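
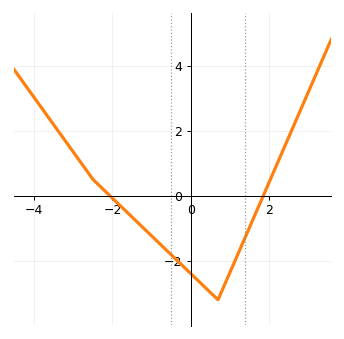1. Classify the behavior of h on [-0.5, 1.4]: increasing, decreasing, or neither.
neither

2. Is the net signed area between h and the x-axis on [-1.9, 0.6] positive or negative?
negative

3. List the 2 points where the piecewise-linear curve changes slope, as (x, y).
(-2.5, 0.5); (0.7, -3.2)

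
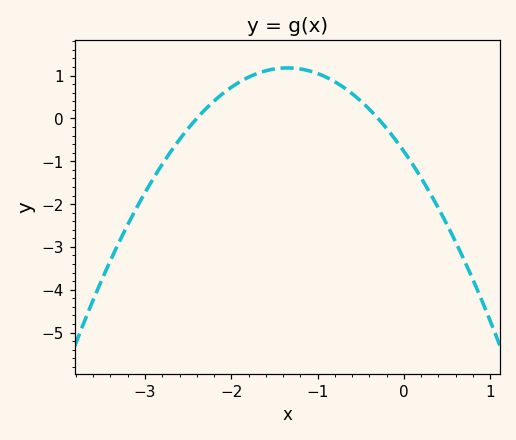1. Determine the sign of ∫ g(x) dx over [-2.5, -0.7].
positive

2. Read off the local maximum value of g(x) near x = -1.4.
1.18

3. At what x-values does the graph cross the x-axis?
-2.4, -0.3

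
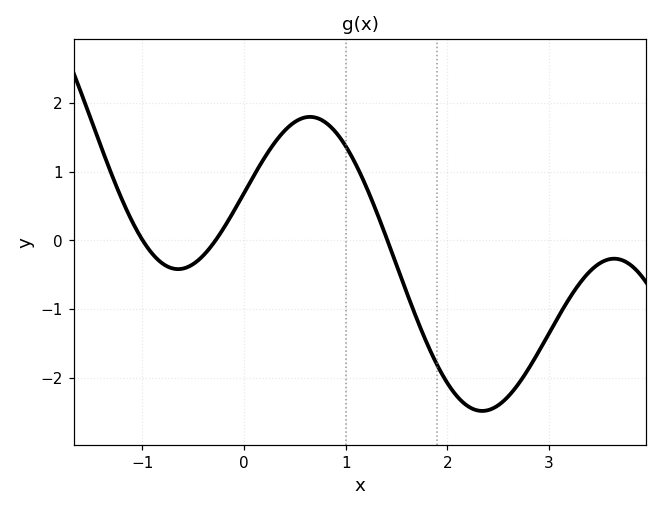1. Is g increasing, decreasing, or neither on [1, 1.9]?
decreasing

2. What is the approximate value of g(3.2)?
-0.8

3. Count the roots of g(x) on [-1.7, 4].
3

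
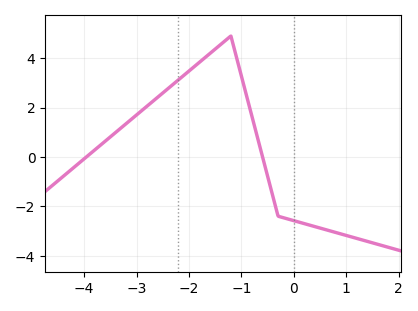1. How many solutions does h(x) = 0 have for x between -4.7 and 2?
2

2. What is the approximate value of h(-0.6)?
0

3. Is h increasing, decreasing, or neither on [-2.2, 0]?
neither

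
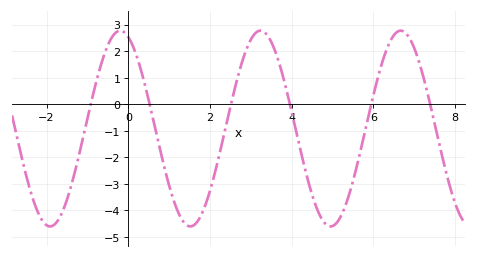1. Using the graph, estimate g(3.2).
2.76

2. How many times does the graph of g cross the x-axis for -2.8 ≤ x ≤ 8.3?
6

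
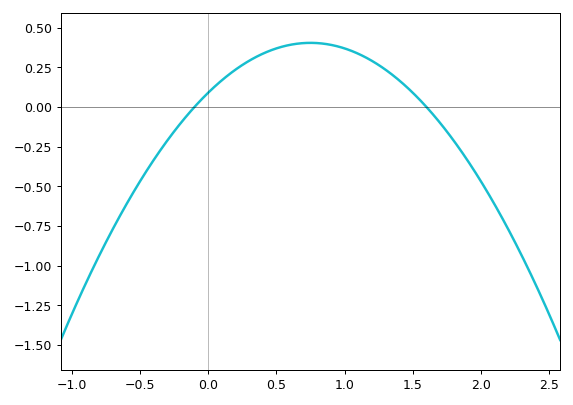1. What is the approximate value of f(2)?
-0.45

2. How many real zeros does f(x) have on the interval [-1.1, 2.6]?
2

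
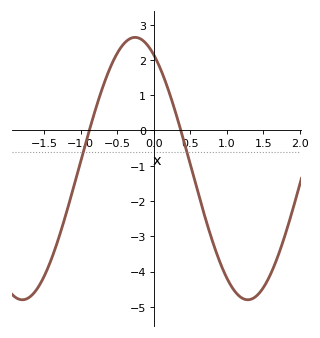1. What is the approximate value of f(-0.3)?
2.6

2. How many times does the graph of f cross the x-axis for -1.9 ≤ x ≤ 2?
2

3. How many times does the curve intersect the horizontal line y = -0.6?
2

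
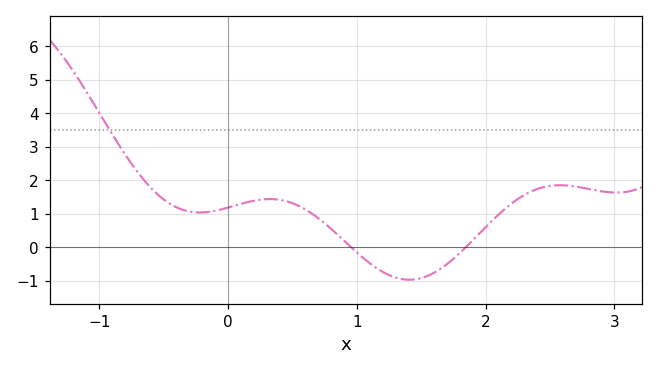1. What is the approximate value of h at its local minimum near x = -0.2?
1.04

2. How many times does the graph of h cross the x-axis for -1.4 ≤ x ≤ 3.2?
2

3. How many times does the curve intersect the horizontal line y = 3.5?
1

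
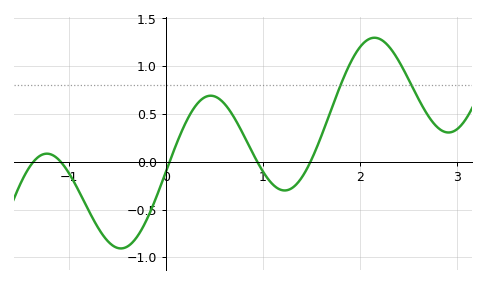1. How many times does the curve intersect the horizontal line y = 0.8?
2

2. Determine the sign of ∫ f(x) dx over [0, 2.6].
positive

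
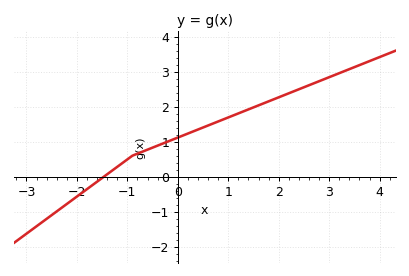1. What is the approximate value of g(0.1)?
1.2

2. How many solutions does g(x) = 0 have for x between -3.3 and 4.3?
1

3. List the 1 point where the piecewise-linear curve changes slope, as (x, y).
(-0.9, 0.6)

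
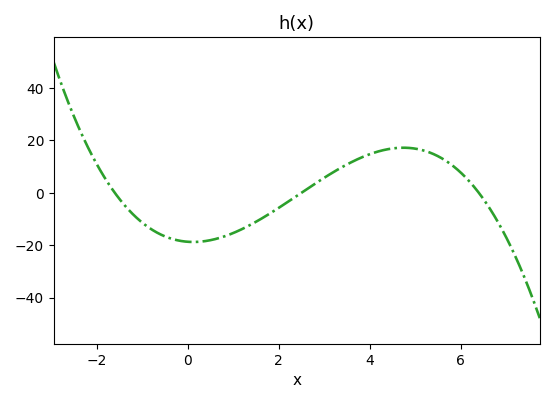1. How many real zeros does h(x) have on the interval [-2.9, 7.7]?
3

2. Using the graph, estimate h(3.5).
10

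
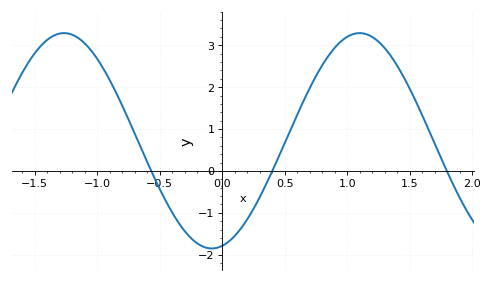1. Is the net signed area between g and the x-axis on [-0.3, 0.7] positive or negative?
negative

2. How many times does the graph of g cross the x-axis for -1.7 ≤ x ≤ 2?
3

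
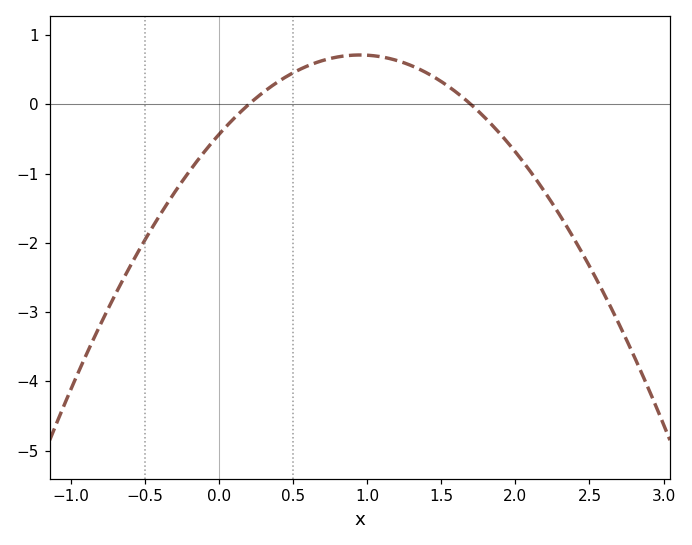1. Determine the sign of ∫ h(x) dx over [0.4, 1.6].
positive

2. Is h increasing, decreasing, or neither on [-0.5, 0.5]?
increasing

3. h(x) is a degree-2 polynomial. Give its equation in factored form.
y = -1.27(x - 0.2)(x - 1.7)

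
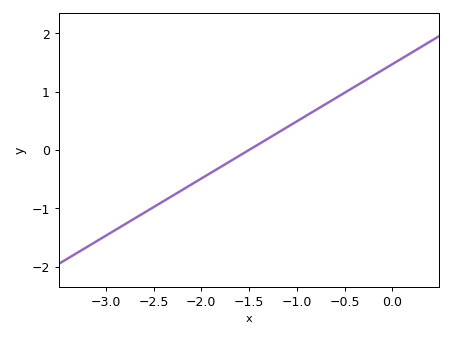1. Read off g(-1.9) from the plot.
-0.392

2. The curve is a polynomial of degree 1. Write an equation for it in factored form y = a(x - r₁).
y = 0.98(x + 1.5)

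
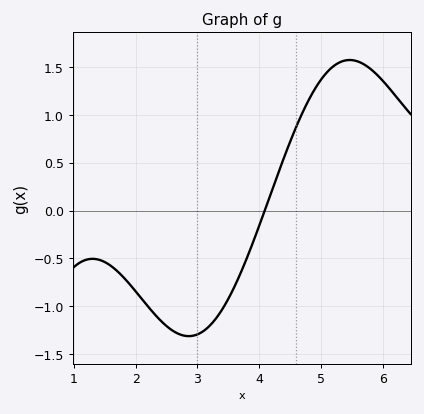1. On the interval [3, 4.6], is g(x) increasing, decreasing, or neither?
increasing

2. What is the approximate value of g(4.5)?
0.721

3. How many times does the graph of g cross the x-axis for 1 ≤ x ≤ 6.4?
1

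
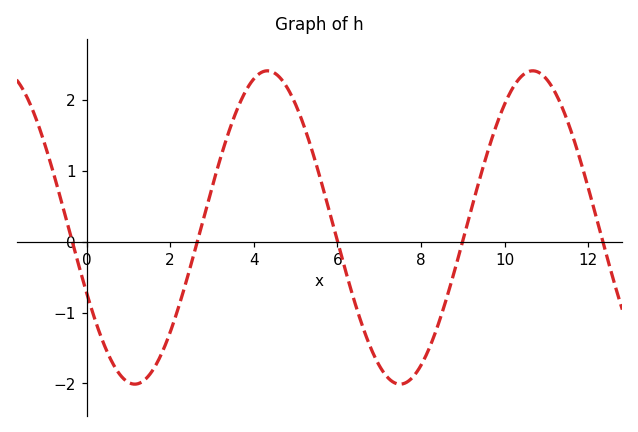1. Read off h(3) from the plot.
0.8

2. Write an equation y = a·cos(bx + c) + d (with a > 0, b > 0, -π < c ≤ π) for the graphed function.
y = 2.21cos(0.99x + 2) + 0.2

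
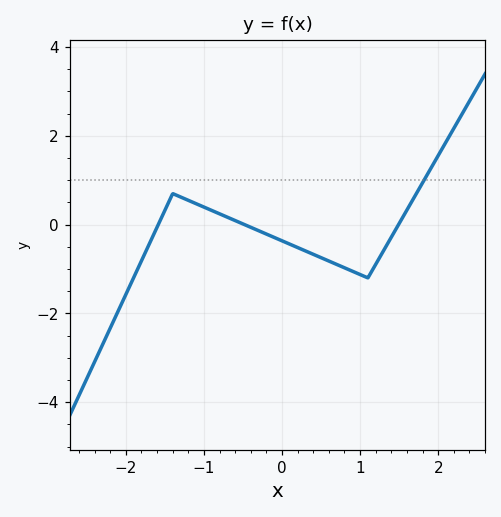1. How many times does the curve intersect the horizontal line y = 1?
1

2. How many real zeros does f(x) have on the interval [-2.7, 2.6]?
3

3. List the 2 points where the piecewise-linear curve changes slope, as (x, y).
(-1.4, 0.7); (1.1, -1.2)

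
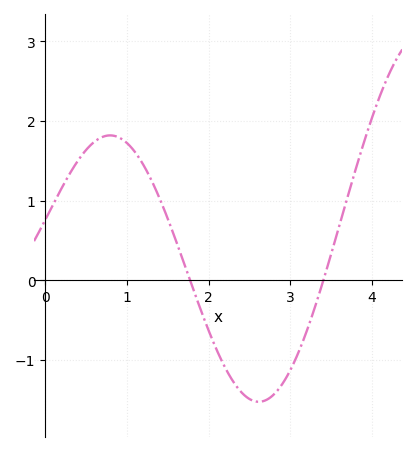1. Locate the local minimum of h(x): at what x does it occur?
2.6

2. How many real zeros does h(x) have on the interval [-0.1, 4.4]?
2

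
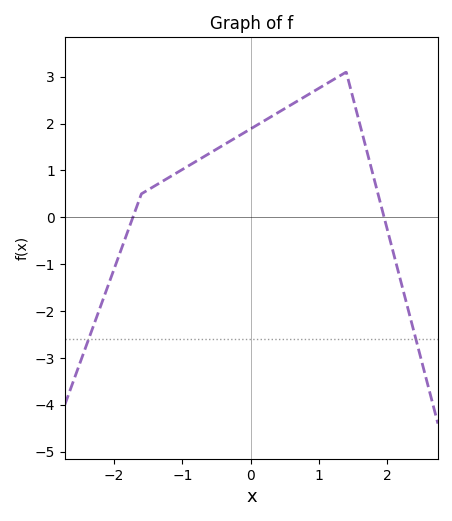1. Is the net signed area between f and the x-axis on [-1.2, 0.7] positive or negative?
positive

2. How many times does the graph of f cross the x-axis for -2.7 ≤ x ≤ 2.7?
2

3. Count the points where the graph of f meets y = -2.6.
2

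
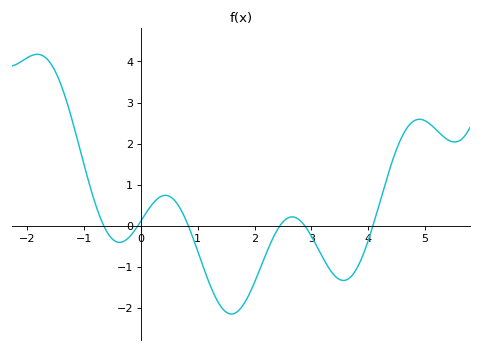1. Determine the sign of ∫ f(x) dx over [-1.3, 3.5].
negative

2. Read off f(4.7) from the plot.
2.41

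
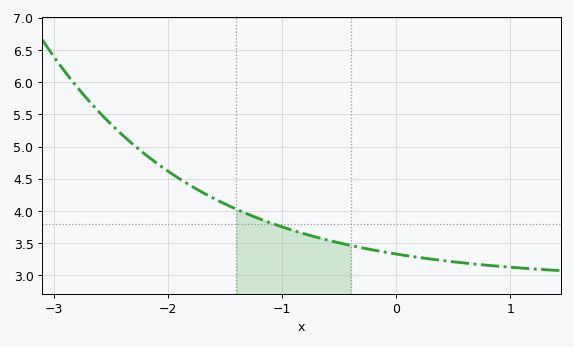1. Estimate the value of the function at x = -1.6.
4.2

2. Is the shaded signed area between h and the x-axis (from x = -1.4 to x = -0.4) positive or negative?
positive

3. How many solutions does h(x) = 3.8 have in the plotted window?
1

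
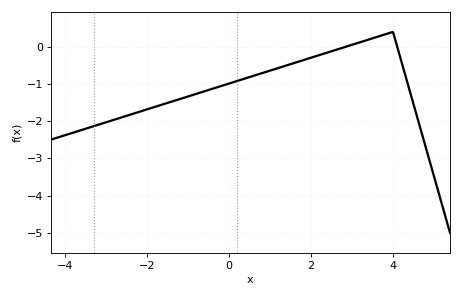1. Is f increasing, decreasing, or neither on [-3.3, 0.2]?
increasing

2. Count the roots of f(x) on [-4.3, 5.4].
2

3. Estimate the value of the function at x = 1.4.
-0.503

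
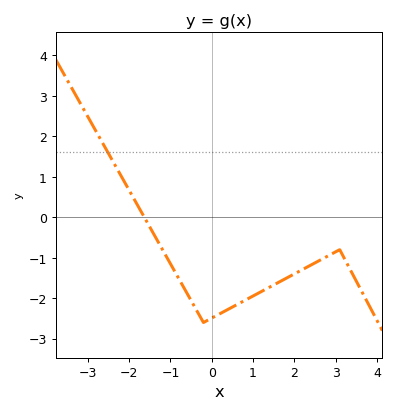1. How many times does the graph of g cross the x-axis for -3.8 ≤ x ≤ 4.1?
1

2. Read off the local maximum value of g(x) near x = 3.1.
-0.8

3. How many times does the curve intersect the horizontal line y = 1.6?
1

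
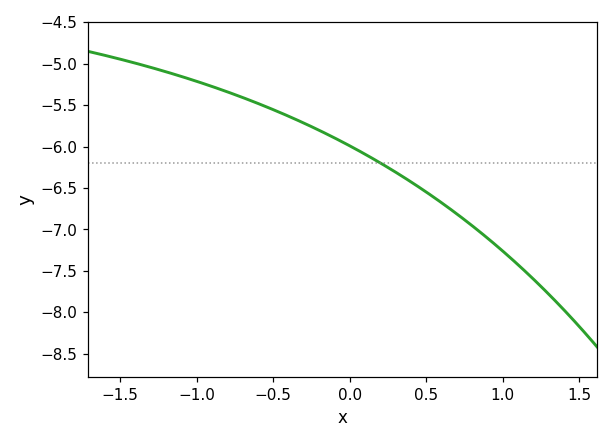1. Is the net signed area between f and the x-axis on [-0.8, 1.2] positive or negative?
negative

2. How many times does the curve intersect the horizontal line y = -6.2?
1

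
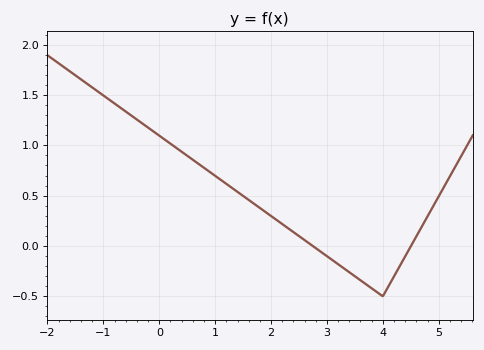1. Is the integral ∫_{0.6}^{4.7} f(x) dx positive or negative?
positive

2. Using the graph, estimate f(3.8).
-0.42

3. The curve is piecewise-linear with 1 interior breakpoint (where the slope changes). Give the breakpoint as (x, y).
(4, -0.5)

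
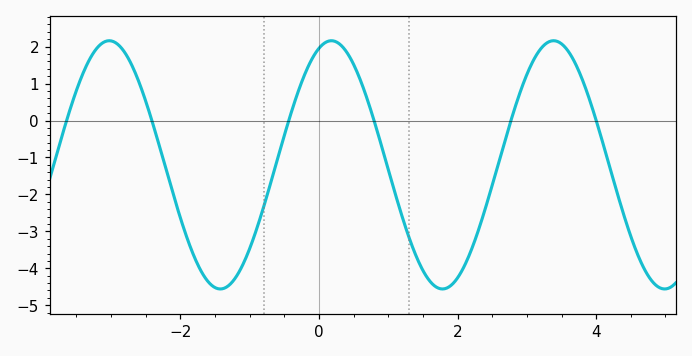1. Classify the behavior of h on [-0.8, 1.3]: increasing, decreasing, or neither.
neither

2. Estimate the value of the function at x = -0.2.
1.3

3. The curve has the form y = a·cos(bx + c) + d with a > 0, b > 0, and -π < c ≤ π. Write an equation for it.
y = 3.36cos(2x - 0.35) - 1.2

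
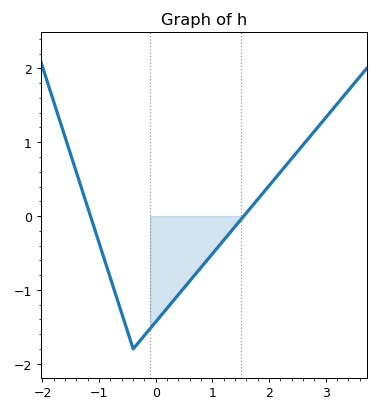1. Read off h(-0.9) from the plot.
-0.6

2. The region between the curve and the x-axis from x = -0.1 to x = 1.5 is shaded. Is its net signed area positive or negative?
negative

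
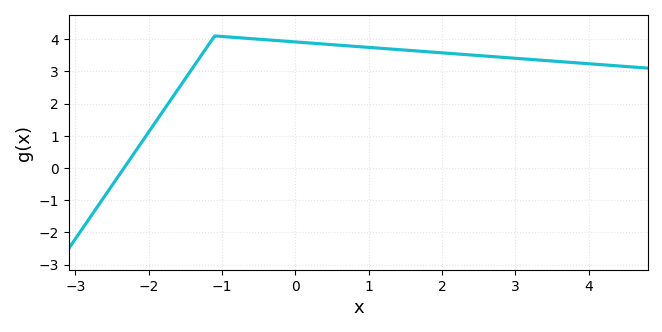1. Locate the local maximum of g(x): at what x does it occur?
-1.1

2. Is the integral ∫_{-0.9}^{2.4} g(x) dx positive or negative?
positive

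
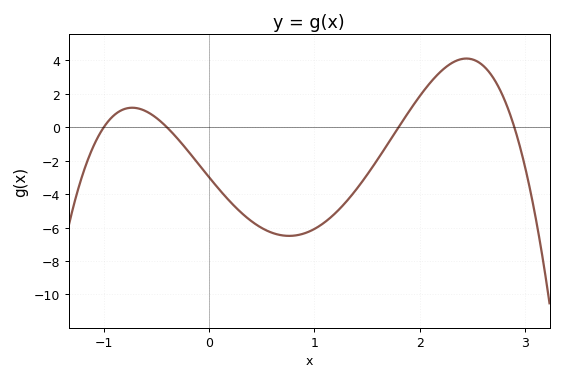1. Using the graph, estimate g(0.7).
-6.47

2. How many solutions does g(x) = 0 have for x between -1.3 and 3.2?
4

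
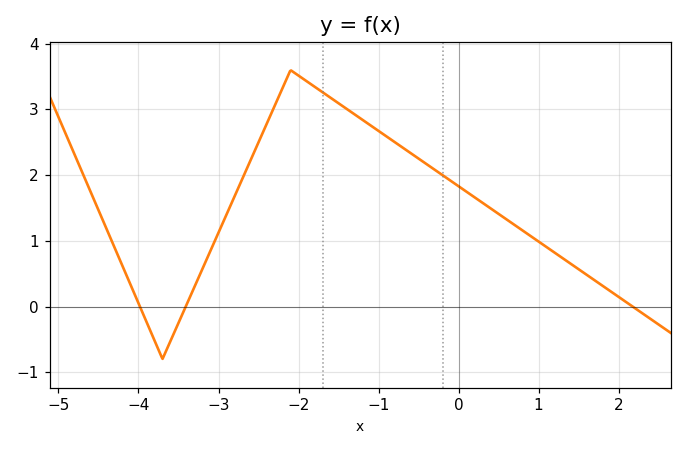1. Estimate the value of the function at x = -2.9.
1.4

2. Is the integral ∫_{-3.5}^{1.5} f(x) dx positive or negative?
positive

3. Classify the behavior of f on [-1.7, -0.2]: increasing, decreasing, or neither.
decreasing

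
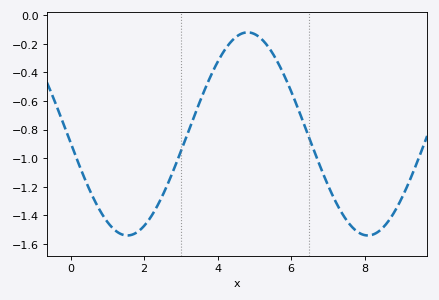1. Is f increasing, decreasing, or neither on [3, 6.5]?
neither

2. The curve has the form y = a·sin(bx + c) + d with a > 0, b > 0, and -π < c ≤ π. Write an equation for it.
y = 0.71sin(0.96x - 3.1) - 0.83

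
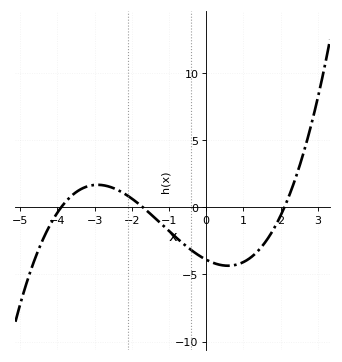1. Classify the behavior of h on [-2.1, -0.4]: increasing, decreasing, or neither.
decreasing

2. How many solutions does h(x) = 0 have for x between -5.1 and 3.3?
3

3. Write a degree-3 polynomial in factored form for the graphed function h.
y = 0.28(x + 3.9)(x + 1.7)(x - 2.1)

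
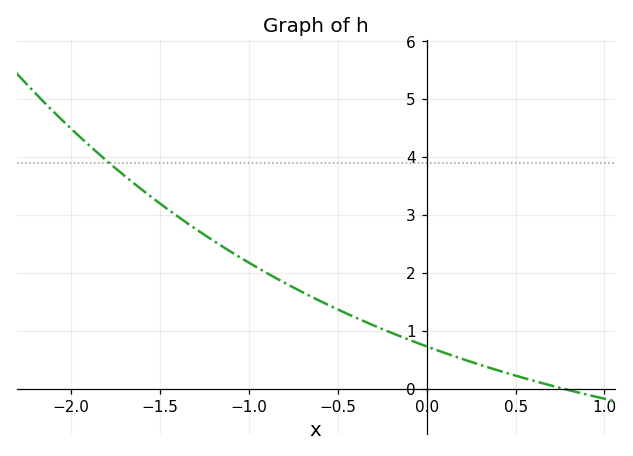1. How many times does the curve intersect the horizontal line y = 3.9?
1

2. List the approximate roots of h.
0.768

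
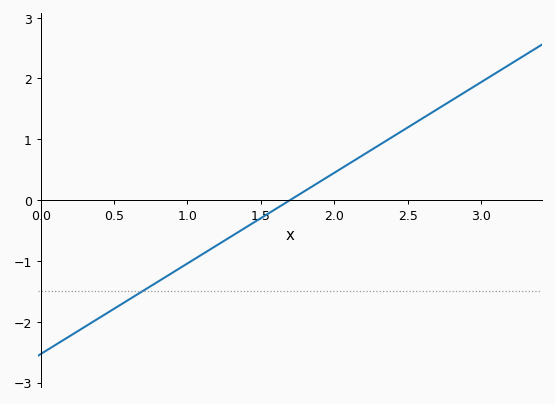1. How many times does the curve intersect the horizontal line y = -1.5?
1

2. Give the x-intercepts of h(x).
1.7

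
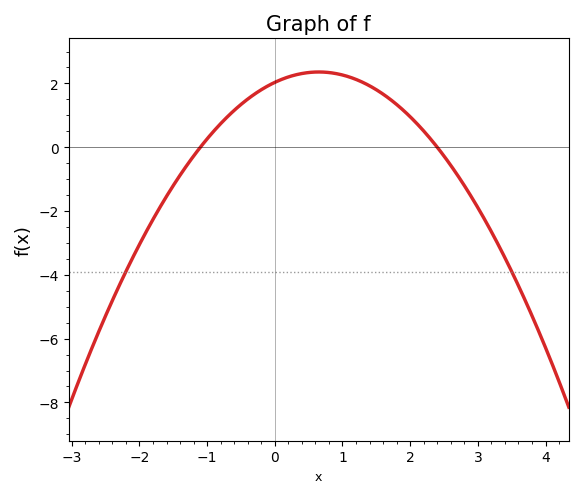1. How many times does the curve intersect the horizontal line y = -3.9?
2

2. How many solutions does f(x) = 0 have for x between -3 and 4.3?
2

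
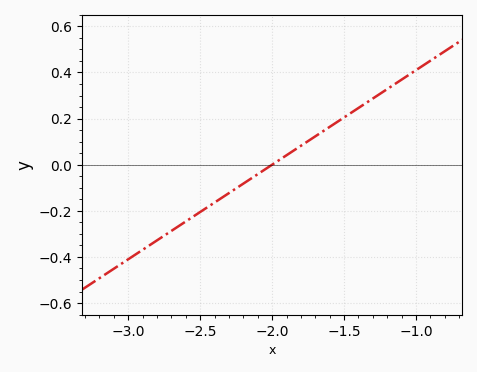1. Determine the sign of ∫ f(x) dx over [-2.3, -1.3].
positive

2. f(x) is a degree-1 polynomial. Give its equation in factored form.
y = 0.41(x + 2)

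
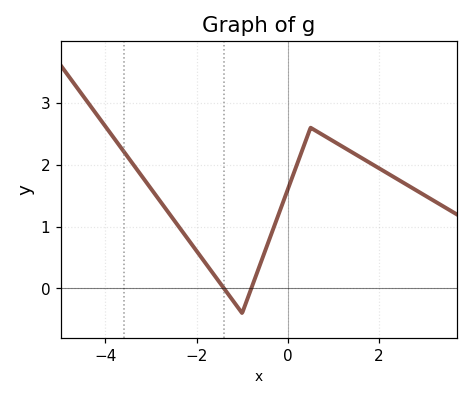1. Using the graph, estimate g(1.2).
2.3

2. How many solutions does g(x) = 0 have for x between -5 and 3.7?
2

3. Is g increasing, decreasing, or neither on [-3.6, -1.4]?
decreasing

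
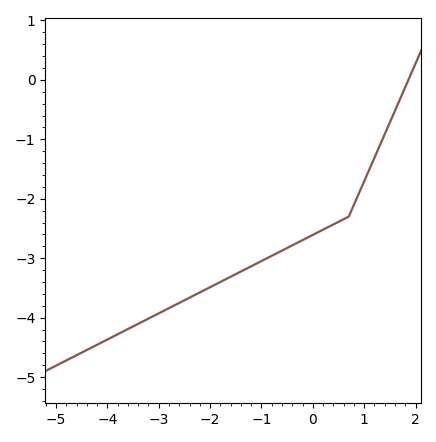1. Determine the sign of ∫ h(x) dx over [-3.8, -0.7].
negative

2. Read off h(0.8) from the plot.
-2.1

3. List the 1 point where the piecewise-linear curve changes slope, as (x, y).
(0.7, -2.3)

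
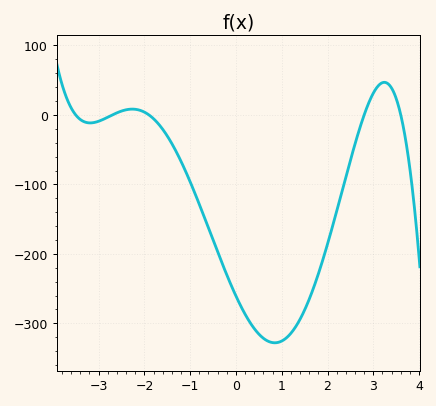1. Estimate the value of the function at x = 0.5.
-315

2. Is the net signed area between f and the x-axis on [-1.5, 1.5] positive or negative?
negative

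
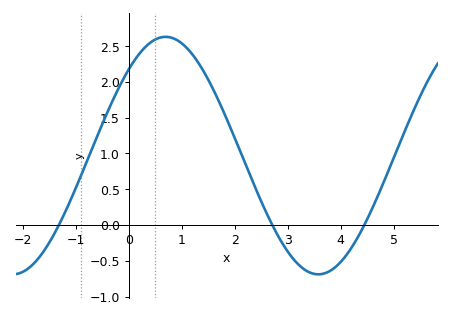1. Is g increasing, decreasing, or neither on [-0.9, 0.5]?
increasing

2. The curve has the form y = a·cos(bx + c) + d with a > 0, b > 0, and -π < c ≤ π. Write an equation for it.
y = 1.66cos(1.09x - 0.76) + 0.97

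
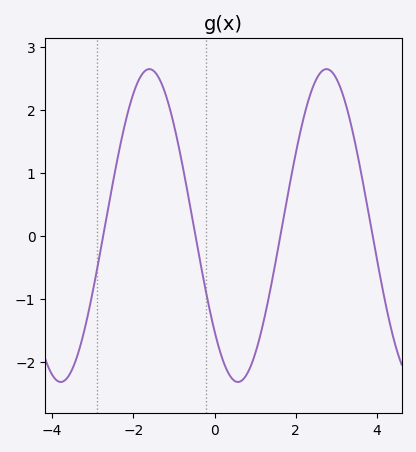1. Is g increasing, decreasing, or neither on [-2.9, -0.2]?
neither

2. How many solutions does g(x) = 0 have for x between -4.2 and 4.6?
4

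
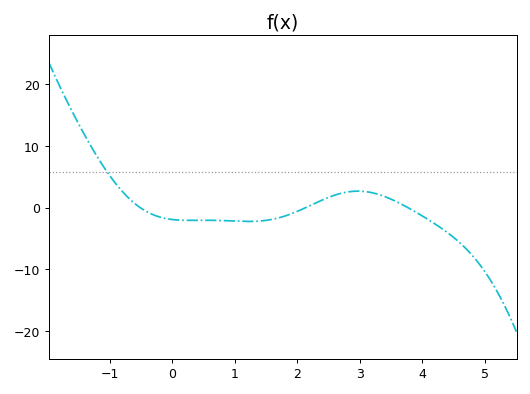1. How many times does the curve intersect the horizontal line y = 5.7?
1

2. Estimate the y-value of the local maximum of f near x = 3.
2.67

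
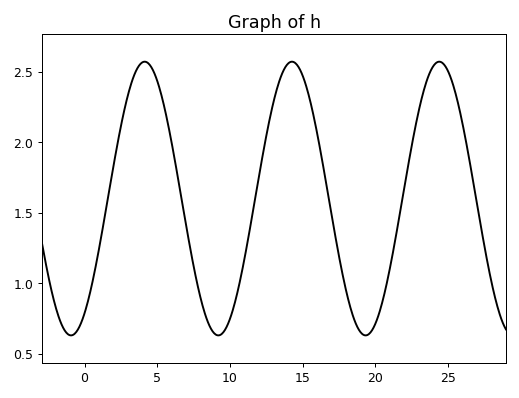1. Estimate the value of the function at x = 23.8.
2.5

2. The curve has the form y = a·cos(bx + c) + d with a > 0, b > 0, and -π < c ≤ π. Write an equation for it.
y = 0.97cos(0.62x - 2.56) + 1.6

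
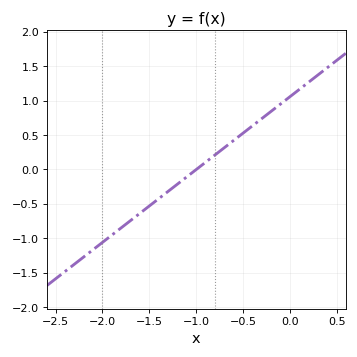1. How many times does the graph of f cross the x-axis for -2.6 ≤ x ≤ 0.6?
1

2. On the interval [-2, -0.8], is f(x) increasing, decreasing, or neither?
increasing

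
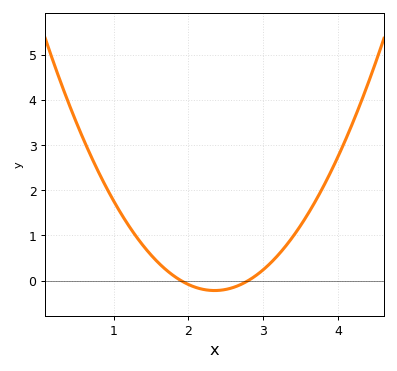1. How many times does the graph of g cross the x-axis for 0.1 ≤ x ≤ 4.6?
2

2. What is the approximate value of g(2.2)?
-0.2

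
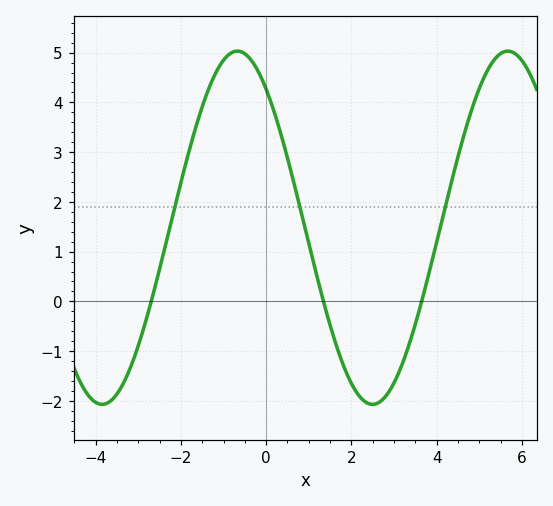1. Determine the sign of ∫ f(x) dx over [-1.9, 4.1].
positive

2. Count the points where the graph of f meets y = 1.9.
3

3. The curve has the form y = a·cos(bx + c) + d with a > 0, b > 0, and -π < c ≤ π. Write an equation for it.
y = 3.55cos(0.99x + 0.67) + 1.48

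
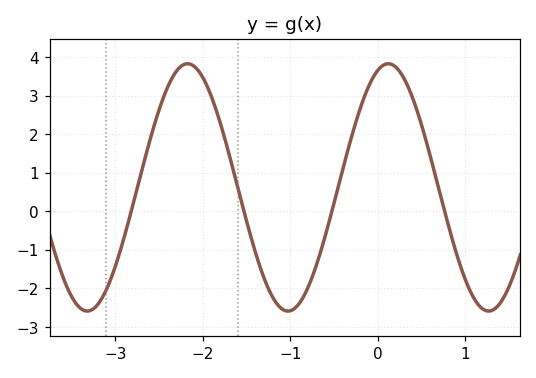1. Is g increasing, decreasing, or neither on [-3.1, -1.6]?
neither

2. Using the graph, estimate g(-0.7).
-1.4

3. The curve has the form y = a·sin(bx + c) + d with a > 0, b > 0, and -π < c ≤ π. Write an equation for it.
y = 3.21sin(2.7x + 1.2) + 0.62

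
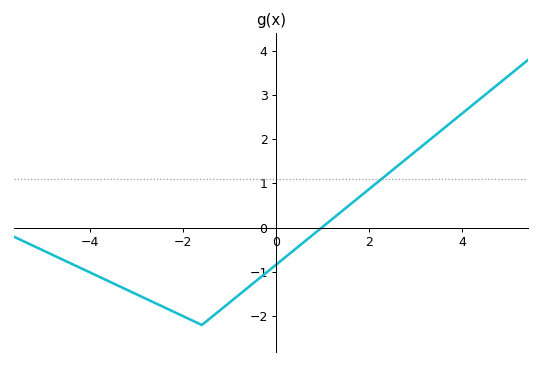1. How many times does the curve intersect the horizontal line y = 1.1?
1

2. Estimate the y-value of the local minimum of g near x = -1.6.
-2.2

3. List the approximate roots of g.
0.974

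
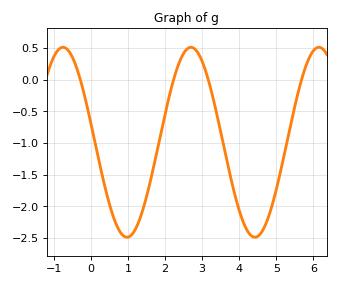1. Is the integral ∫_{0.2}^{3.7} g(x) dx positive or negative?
negative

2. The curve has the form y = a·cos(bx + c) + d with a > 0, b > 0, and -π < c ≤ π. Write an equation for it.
y = 1.5cos(1.8x + 1.4) - 0.99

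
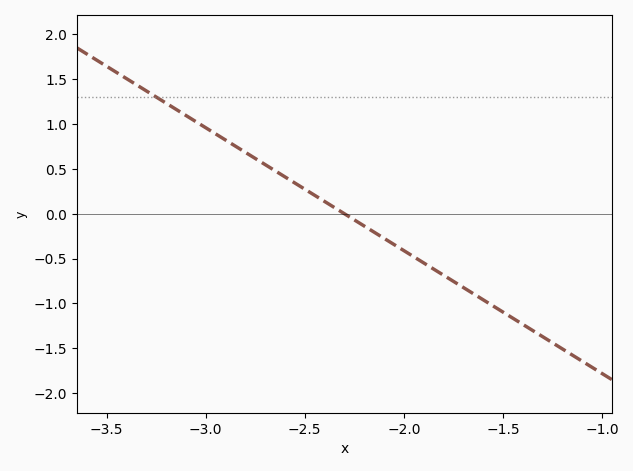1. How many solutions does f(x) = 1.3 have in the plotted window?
1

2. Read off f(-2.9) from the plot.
0.8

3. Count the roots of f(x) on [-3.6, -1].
1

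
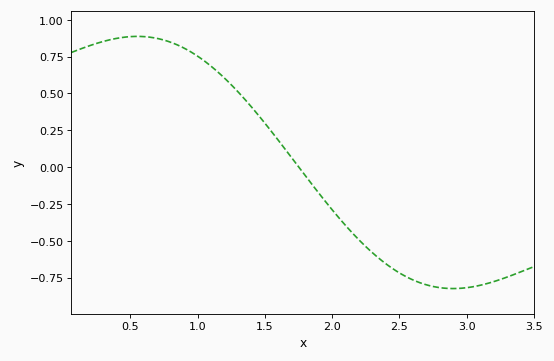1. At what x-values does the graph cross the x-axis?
1.75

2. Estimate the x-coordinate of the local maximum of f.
0.55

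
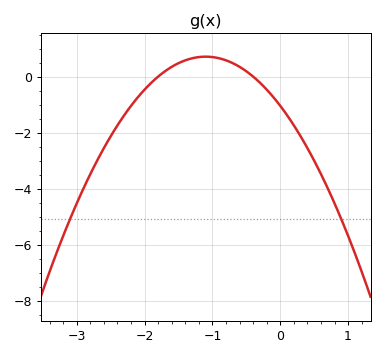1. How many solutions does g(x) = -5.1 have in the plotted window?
2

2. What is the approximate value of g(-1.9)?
-0.218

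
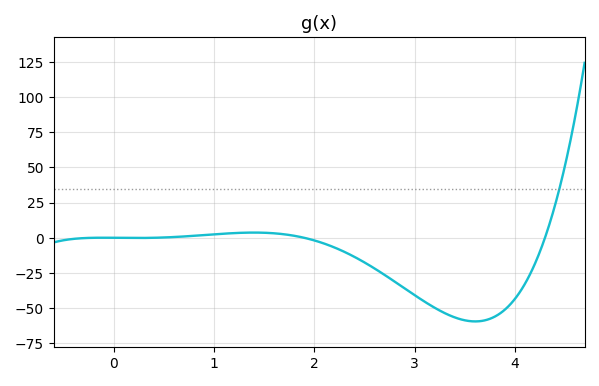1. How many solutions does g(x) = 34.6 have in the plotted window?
1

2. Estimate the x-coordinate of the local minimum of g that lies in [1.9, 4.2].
3.61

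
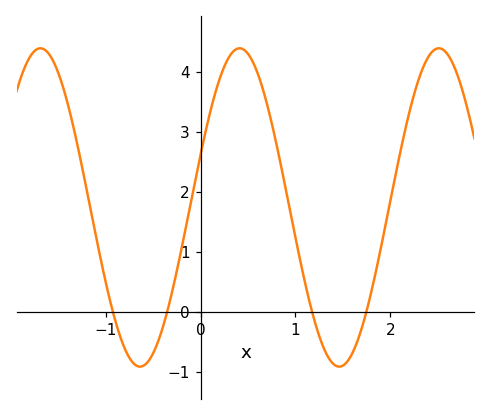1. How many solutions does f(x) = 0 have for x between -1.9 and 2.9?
4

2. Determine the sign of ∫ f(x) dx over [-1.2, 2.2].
positive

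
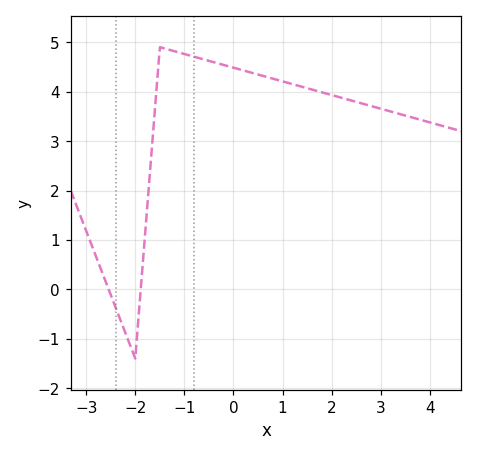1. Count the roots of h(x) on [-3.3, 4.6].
2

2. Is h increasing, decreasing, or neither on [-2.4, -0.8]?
neither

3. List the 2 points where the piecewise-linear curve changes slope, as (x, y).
(-2, -1.4); (-1.5, 4.9)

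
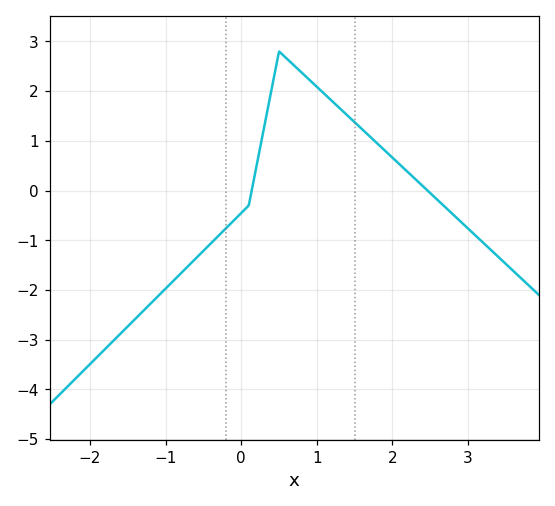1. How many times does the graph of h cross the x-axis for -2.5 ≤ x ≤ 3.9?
2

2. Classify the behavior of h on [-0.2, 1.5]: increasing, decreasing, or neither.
neither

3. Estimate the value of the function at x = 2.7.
-0.3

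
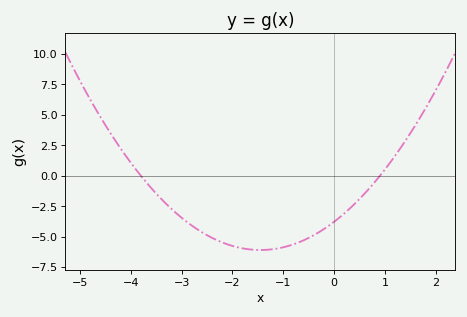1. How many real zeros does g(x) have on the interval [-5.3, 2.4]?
2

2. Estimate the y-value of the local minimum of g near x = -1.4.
-6.07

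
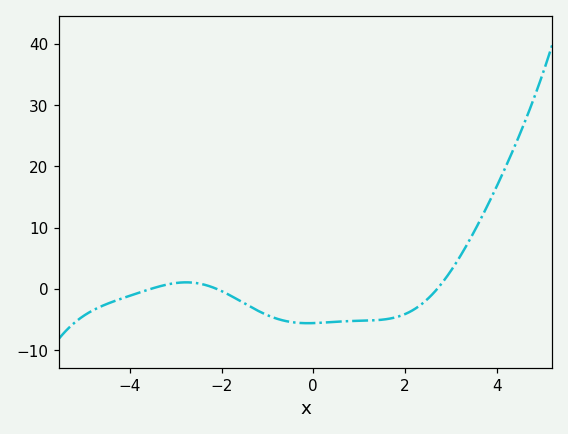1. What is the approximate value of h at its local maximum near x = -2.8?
1.07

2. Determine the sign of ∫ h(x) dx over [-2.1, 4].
negative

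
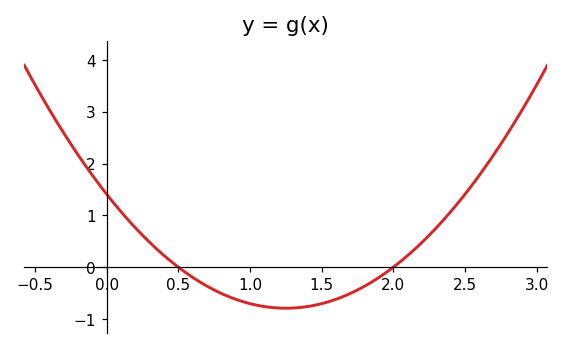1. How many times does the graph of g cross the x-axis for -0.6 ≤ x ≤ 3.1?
2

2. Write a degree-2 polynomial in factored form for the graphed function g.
y = 1.41(x - 0.5)(x - 2)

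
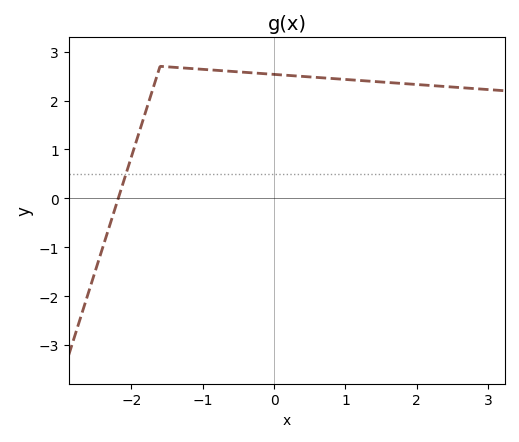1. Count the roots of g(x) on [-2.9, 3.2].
1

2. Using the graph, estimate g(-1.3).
2.7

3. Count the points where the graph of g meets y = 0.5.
1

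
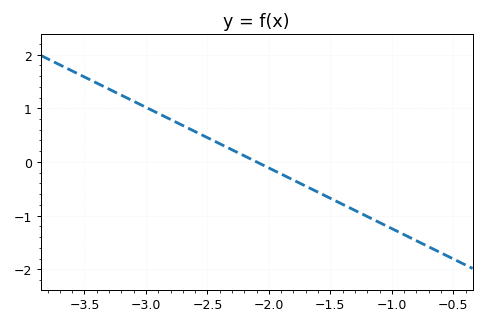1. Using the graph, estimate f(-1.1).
-1.1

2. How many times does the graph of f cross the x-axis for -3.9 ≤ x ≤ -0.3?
1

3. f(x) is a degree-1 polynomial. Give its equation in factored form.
y = -1.13(x + 2.1)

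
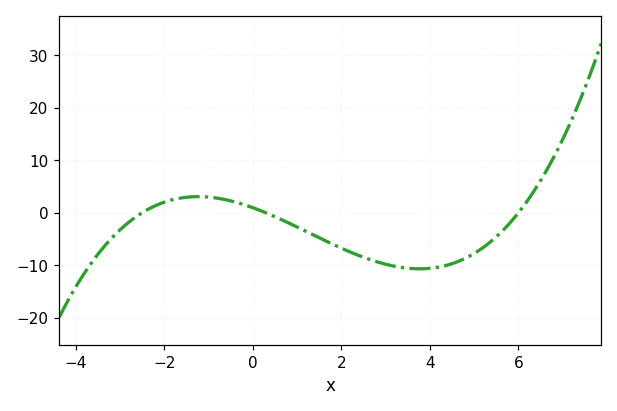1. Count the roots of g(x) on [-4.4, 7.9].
3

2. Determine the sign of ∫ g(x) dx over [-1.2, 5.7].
negative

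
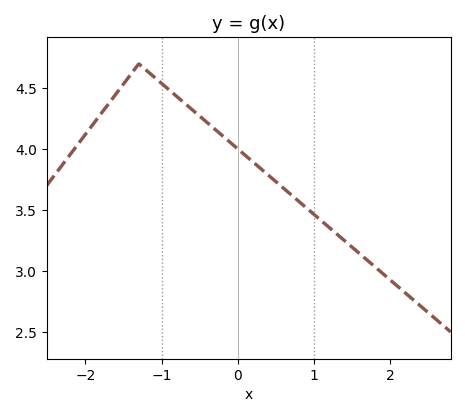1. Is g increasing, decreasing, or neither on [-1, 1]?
decreasing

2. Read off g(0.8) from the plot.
3.57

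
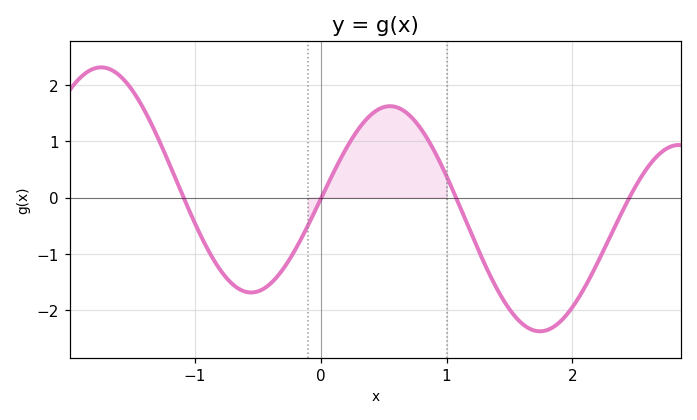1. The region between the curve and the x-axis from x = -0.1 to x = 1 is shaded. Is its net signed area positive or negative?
positive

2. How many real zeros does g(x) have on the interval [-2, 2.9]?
4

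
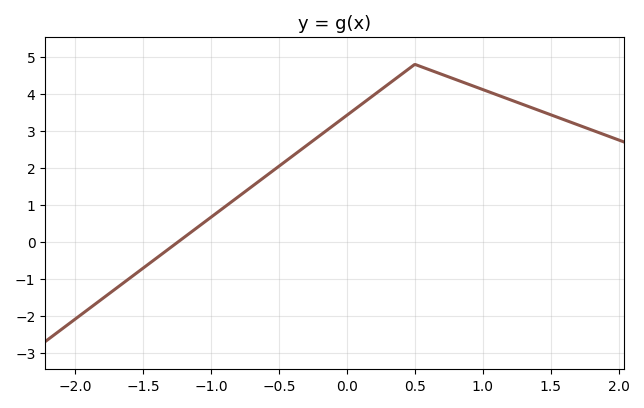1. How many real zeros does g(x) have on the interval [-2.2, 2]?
1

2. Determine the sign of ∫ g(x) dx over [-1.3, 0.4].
positive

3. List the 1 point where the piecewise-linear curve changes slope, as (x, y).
(0.5, 4.8)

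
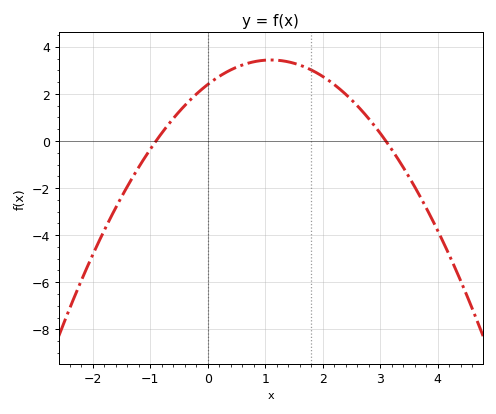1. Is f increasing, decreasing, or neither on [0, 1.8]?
neither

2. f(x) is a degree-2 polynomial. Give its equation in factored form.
y = -0.86(x + 0.9)(x - 3.1)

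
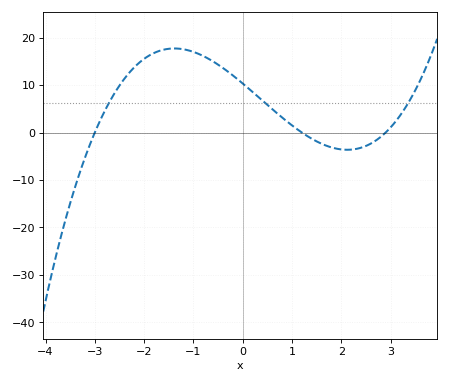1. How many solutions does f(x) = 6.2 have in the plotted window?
3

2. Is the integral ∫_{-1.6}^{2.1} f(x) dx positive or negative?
positive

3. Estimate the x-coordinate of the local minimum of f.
2.2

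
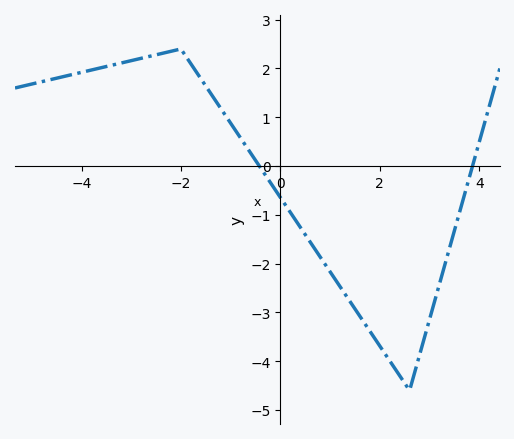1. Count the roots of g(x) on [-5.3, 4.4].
2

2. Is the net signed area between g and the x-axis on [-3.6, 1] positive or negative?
positive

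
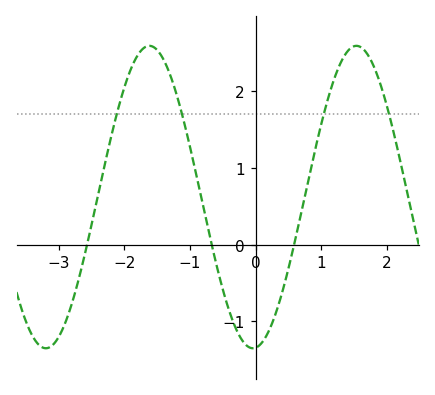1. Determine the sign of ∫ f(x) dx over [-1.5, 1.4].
positive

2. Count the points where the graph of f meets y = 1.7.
4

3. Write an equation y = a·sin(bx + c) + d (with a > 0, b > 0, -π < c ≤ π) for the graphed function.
y = 1.97sin(2x - 1.5) + 0.62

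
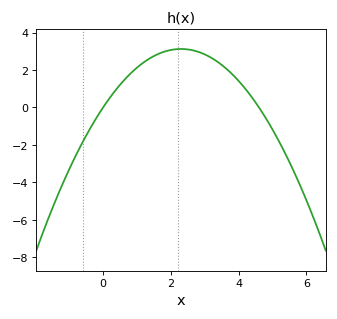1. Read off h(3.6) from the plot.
2.12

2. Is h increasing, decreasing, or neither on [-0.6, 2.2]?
increasing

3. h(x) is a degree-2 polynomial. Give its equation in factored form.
y = -0.59(x - 0)(x - 4.6)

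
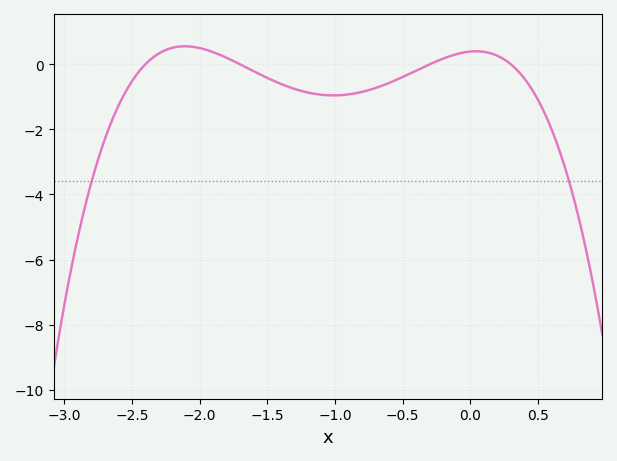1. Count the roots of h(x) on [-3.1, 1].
4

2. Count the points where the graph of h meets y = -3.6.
2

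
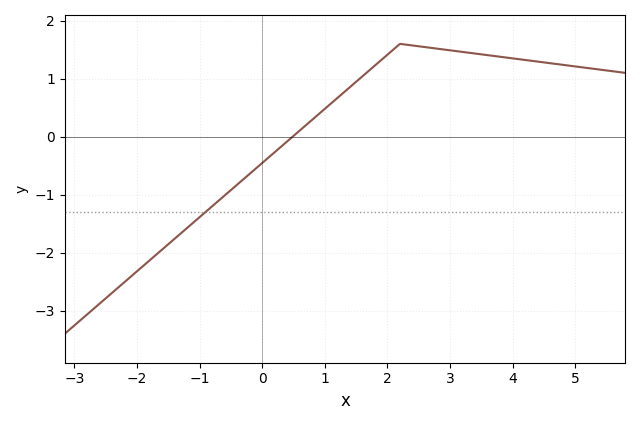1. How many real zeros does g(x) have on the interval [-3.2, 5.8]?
1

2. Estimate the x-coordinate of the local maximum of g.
2.2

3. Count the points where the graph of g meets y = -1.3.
1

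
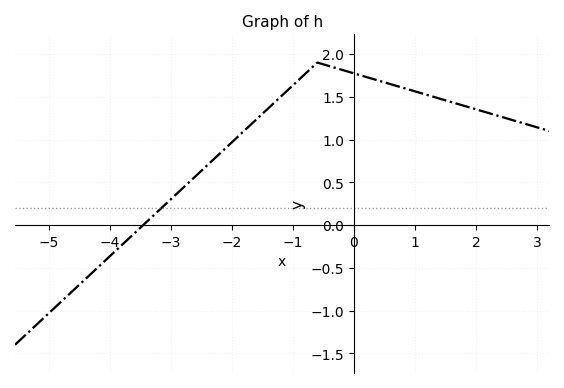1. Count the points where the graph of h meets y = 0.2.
1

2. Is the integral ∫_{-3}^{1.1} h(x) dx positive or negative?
positive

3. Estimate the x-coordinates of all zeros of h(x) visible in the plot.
-3.4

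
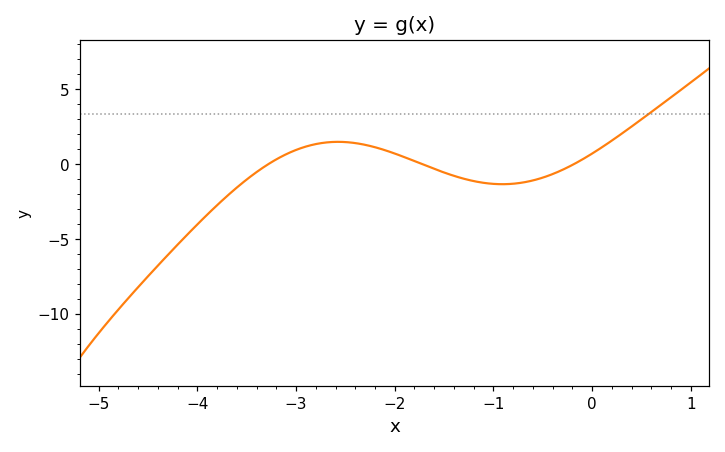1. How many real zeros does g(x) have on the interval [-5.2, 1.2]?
3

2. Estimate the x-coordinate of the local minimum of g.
-0.9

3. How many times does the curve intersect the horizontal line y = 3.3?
1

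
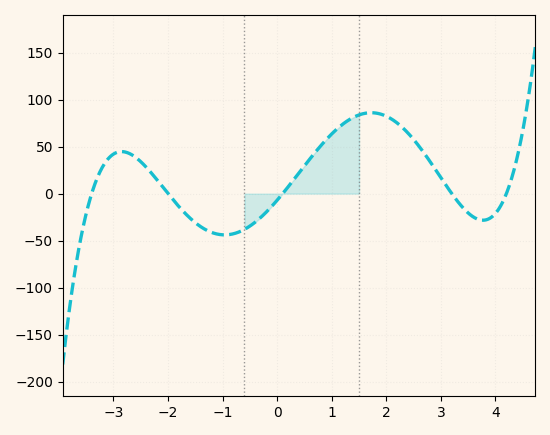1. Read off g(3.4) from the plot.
-15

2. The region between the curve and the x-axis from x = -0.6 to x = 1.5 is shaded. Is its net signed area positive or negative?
positive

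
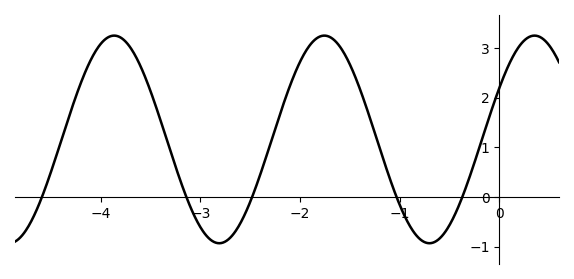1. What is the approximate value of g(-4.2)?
2.29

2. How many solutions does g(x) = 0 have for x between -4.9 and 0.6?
5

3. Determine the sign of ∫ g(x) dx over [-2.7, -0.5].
positive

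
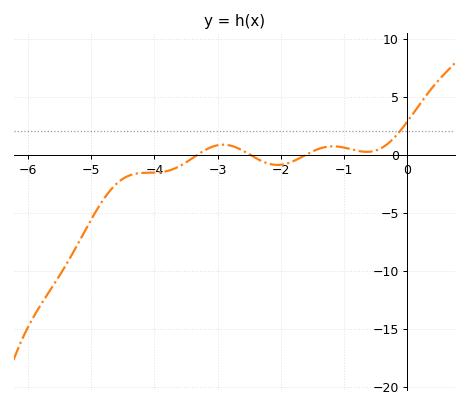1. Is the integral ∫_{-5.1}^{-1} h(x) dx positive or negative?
negative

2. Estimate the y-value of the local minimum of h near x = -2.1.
-0.849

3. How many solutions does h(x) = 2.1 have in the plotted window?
1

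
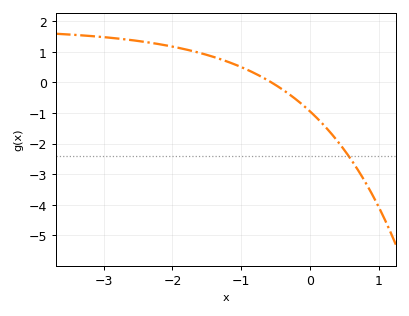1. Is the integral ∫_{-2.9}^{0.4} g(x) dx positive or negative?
positive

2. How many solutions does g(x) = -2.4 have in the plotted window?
1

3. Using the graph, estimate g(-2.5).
1.4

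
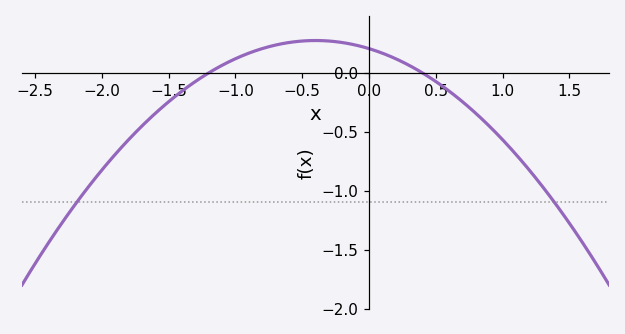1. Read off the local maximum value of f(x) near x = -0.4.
0.275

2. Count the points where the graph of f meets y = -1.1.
2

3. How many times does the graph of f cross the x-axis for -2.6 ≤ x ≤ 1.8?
2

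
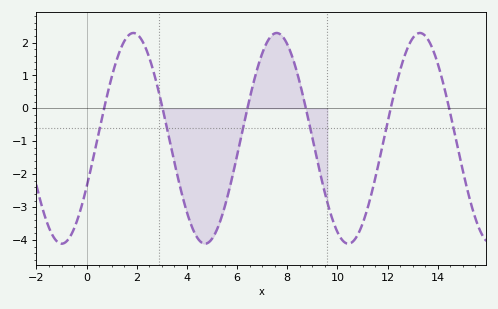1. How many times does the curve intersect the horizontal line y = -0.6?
6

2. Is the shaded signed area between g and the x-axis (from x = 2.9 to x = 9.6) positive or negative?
negative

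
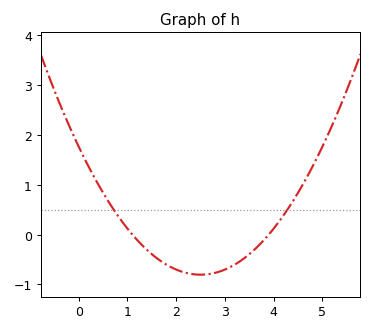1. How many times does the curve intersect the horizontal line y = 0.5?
2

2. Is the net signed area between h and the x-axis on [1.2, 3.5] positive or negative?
negative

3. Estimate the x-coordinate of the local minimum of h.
2.5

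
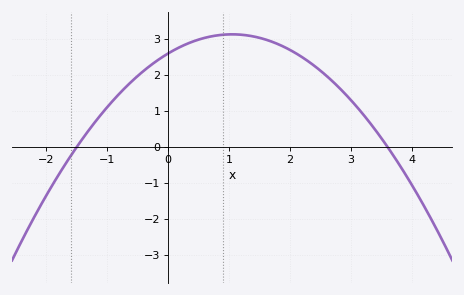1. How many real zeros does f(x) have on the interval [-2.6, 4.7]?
2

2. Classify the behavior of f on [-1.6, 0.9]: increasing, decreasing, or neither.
increasing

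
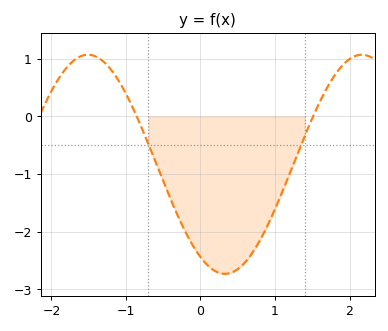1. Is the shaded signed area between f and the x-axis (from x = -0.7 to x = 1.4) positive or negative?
negative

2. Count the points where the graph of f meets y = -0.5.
2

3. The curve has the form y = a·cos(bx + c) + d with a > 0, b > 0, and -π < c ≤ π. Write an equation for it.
y = 1.9cos(1.71x + 2.58) - 0.83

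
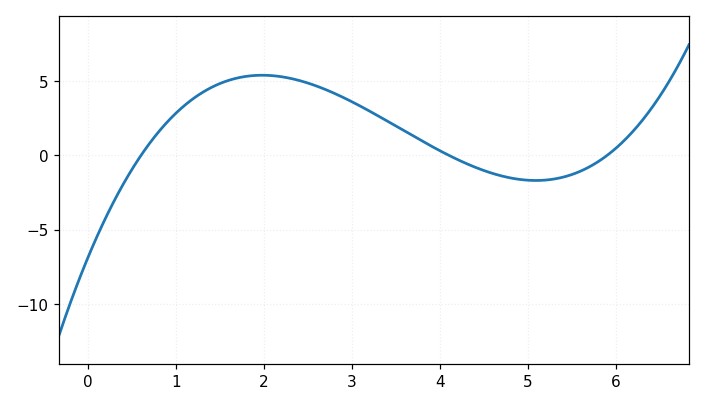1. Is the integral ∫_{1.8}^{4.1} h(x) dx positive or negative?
positive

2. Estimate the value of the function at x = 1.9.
5.5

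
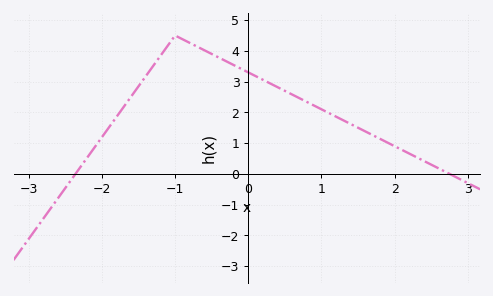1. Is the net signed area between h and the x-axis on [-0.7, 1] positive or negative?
positive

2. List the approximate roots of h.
-2.36, 2.75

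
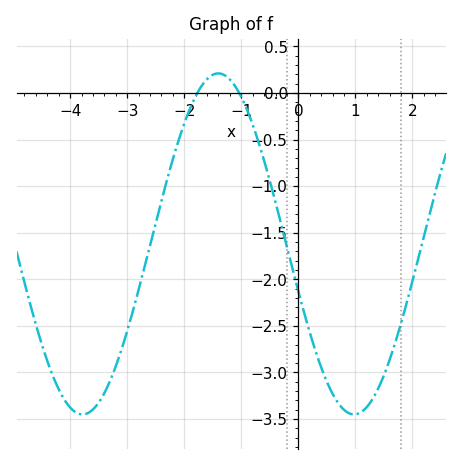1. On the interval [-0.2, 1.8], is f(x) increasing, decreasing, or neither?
neither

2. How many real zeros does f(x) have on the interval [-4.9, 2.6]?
2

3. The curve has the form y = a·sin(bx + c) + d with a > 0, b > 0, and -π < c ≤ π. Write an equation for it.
y = 1.83sin(1.3x - 2.9) - 1.62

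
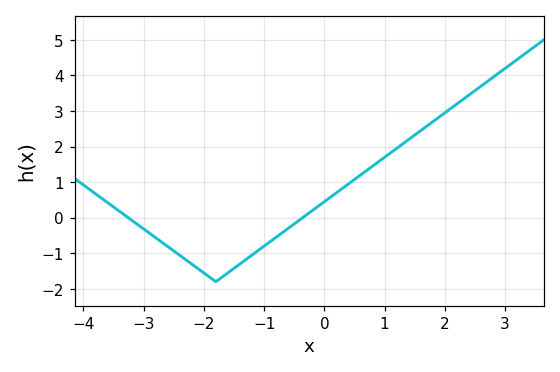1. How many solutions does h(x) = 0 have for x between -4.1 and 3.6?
2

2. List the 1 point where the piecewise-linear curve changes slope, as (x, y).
(-1.8, -1.8)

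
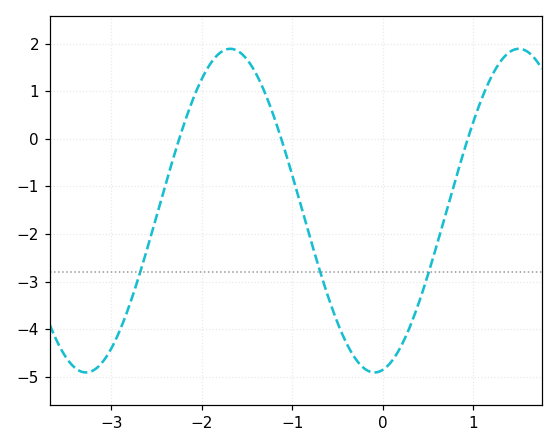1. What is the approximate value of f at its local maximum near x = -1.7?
1.89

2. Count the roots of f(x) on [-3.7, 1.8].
3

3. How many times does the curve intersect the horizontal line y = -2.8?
3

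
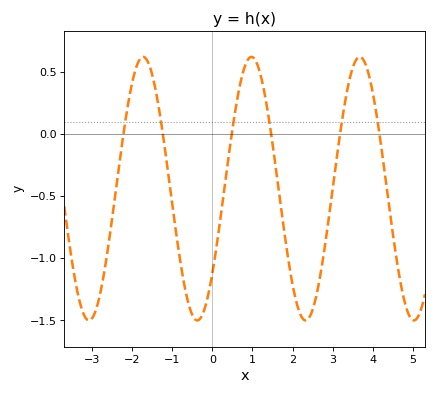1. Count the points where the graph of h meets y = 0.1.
6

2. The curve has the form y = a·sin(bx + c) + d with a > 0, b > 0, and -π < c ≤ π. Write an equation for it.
y = 1.06sin(2.33x - 0.702) - 0.44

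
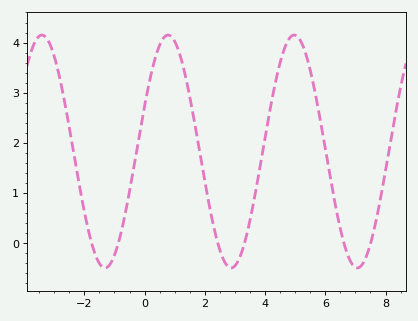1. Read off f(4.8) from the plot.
4.1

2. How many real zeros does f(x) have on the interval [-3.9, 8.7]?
6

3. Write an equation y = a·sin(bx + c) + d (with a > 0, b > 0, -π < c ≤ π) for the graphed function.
y = 2.32sin(1.5x + 0.4) + 1.83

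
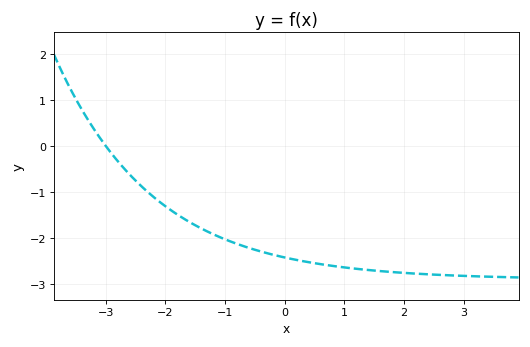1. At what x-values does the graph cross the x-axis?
-3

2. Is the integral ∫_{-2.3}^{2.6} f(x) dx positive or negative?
negative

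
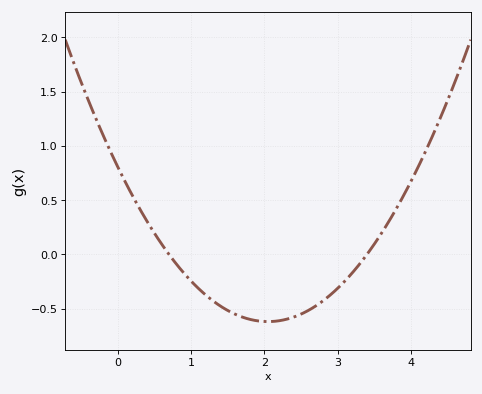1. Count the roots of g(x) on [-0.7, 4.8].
2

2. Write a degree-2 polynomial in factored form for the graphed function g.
y = 0.34(x - 0.7)(x - 3.4)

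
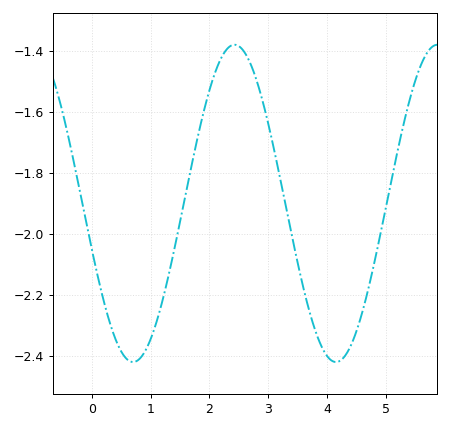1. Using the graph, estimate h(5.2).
-1.74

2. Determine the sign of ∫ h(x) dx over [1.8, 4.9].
negative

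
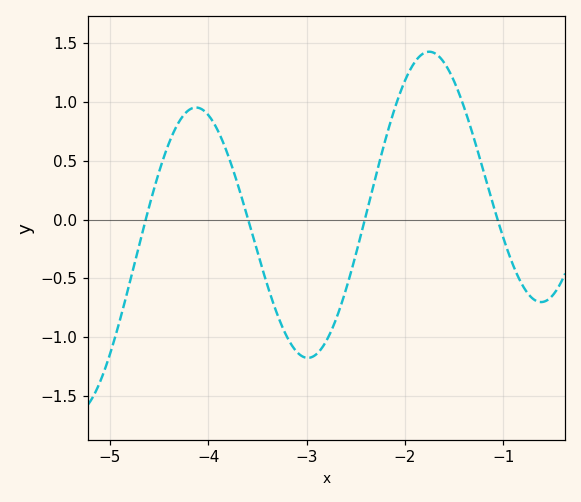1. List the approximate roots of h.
-4.6, -3.6, -2.4, -1.1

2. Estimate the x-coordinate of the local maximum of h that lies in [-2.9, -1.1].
-1.8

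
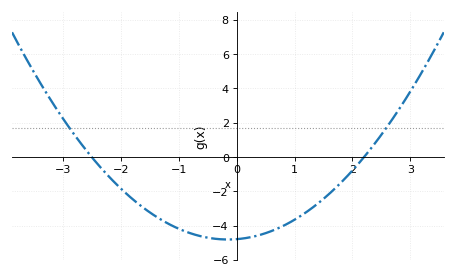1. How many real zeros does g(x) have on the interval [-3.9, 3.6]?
2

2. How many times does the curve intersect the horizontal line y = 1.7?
2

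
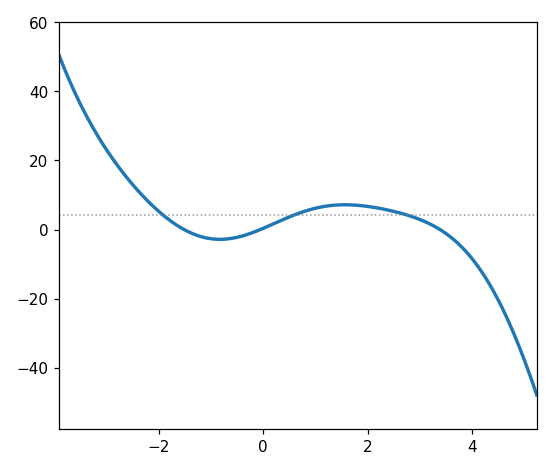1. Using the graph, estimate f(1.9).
6.87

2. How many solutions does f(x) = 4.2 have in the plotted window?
3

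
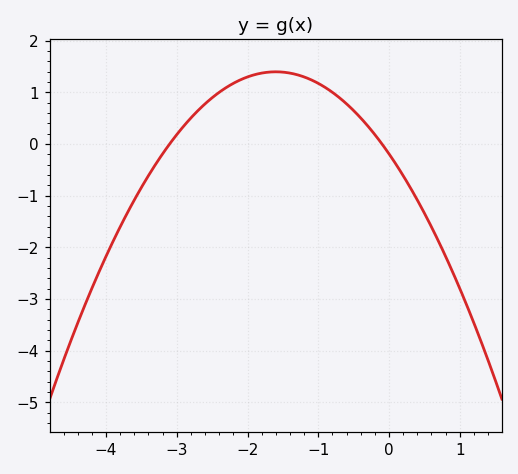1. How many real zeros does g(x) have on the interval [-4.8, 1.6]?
2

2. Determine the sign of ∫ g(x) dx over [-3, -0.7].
positive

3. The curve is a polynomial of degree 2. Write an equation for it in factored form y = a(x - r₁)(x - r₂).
y = -0.62(x + 3.1)(x + 0.1)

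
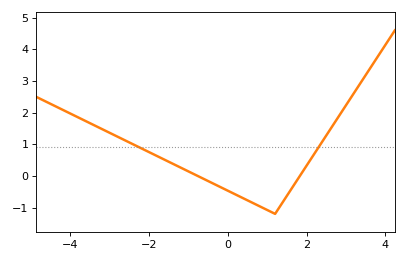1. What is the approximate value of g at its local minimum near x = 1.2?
-1.2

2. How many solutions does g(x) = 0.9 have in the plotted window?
2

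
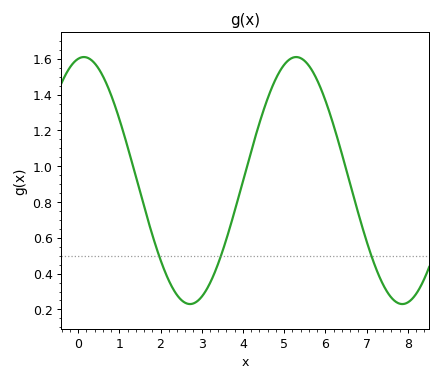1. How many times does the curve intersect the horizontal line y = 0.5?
3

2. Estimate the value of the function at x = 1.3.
1.03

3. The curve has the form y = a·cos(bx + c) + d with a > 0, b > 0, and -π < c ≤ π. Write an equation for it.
y = 0.69cos(1.22x - 0.172) + 0.92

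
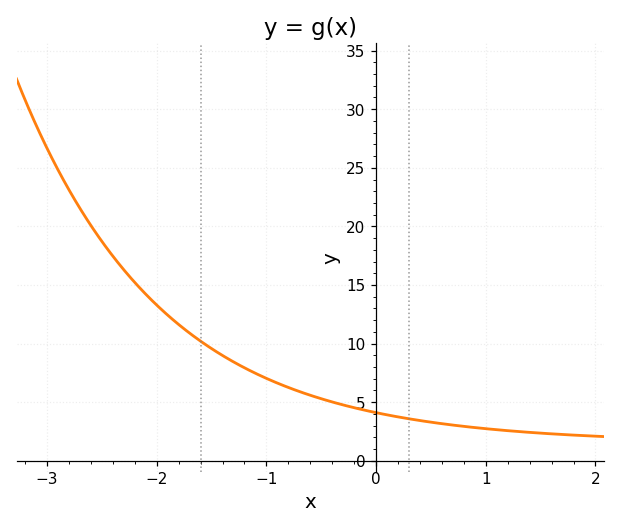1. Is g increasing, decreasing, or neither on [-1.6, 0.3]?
decreasing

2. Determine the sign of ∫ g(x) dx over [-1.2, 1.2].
positive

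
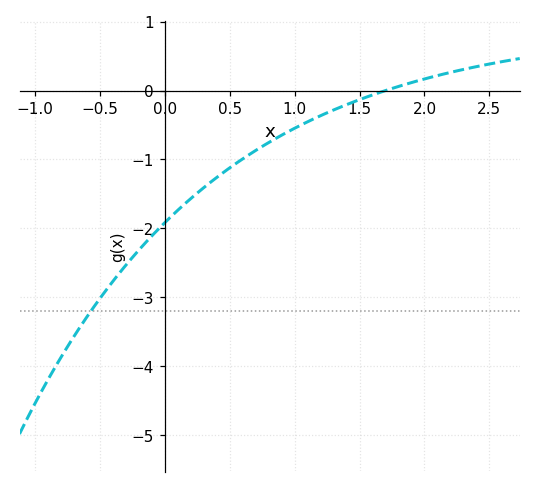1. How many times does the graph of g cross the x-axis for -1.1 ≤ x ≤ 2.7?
1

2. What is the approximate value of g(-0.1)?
-2.11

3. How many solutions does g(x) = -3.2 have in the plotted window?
1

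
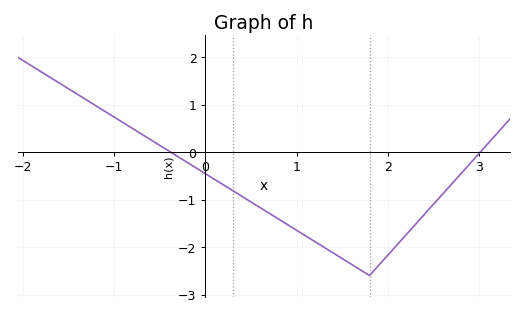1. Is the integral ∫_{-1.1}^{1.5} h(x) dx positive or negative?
negative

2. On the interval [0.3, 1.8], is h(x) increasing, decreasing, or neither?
decreasing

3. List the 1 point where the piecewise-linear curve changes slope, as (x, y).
(1.8, -2.6)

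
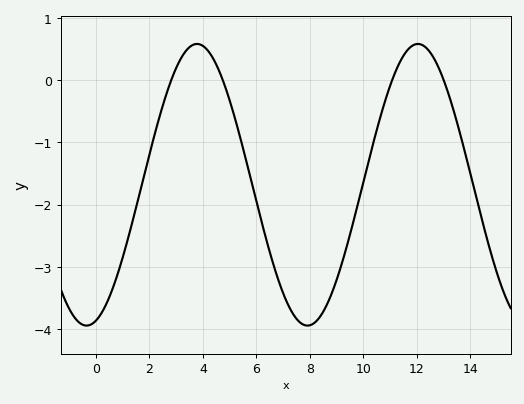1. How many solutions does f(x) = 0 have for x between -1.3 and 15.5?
4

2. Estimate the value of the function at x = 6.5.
-2.8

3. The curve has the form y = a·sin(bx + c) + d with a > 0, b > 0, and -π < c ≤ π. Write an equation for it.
y = 2.26sin(0.76x - 1.3) - 1.68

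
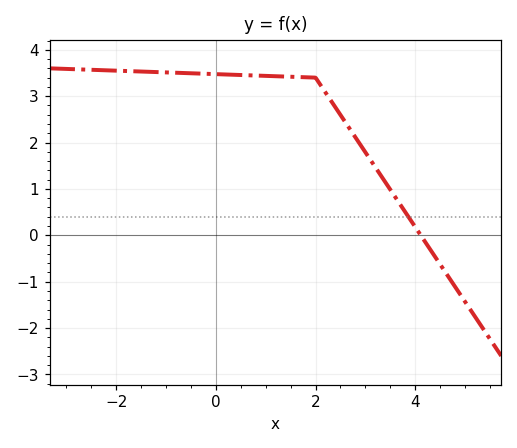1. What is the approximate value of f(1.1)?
3.4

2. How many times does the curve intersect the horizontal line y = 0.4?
1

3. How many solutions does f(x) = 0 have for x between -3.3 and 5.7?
1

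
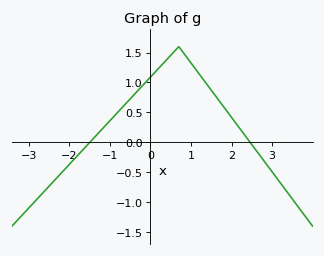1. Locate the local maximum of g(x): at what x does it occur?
0.7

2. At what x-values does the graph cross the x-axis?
-1.49, 2.46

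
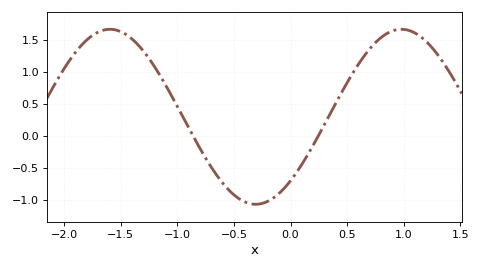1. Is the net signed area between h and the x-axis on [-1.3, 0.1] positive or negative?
negative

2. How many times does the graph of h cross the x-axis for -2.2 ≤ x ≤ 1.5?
2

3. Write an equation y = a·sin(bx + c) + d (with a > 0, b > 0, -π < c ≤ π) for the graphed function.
y = 1.37sin(2.44x - 0.82) + 0.3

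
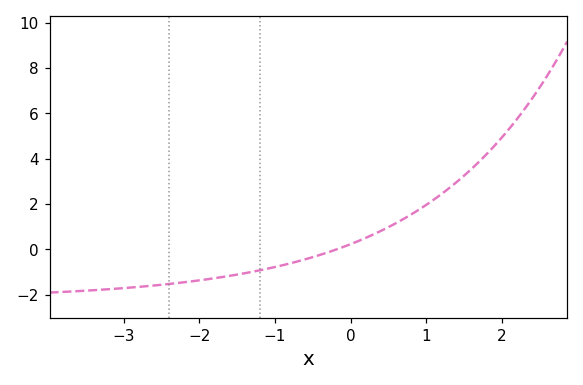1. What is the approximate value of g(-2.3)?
-1.4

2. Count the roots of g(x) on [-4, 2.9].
1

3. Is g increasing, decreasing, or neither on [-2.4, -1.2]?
increasing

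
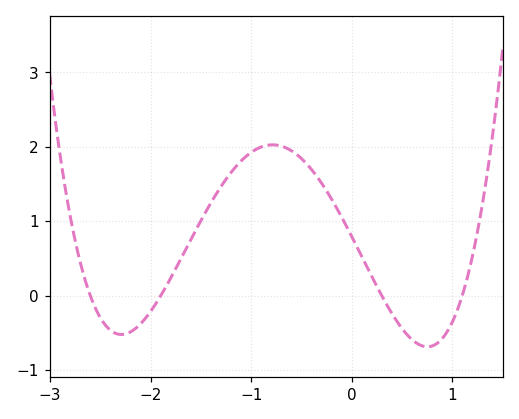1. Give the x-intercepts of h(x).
-2.6, -1.9, 0.3, 1.1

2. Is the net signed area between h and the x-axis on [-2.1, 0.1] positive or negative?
positive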